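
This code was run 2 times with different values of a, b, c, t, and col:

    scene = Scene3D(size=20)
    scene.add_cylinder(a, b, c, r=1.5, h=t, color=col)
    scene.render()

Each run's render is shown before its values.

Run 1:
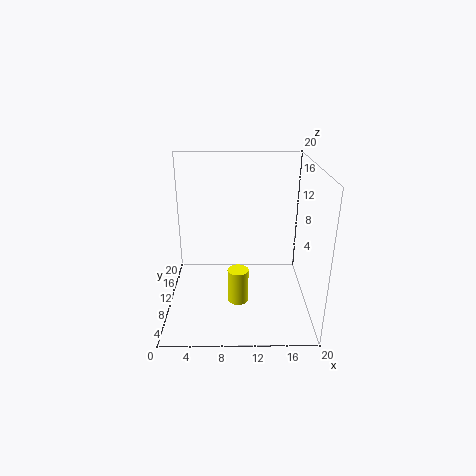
a = 10
b = 9
c = 0.5
t = 5
col = 'yellow'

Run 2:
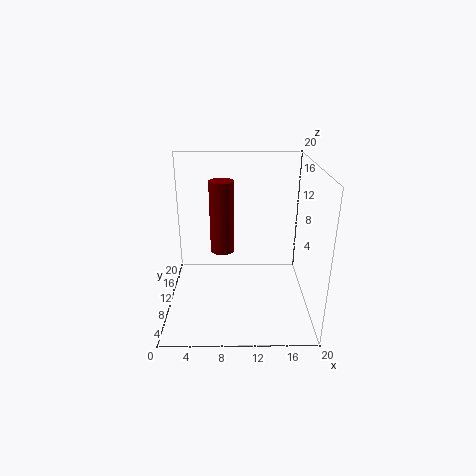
a = 8
b = 6.5
c = 10
t = 9
col = 'maroon'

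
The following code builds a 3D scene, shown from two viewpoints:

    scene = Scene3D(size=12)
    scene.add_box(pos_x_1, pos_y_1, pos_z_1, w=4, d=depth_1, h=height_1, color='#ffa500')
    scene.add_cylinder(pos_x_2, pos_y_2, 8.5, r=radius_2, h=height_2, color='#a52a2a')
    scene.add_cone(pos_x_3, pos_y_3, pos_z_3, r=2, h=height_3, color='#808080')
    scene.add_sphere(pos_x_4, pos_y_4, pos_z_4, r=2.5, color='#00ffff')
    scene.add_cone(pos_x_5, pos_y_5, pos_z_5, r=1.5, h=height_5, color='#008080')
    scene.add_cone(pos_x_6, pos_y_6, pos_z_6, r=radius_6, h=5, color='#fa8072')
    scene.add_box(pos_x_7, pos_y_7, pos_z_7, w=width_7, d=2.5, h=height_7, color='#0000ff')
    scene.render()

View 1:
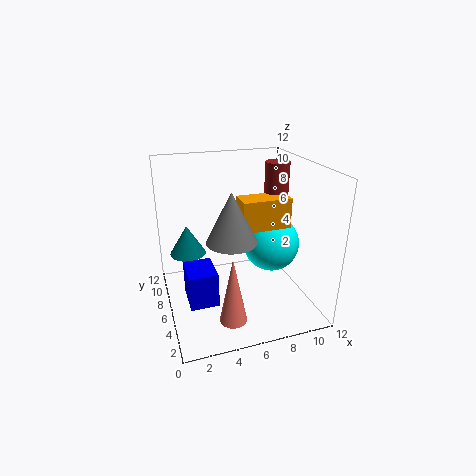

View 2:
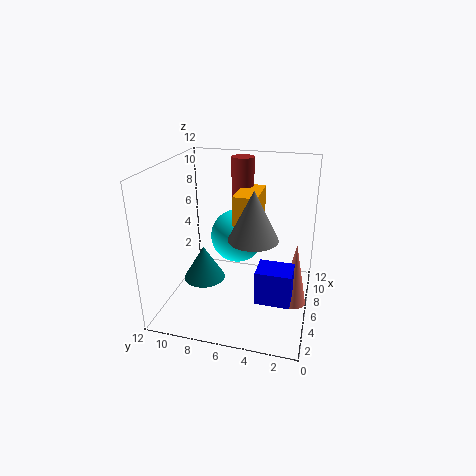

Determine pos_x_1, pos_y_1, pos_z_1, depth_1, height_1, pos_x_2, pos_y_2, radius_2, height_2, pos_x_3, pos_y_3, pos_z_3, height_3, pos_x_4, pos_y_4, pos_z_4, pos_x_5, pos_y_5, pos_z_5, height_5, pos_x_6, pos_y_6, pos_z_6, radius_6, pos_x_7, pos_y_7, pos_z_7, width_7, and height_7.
pos_x_1 = 6
pos_y_1 = 4.5
pos_z_1 = 7
depth_1 = 2
height_1 = 2.5
pos_x_2 = 9.5
pos_y_2 = 6.5
radius_2 = 1
height_2 = 3.5
pos_x_3 = 5
pos_y_3 = 4.5
pos_z_3 = 6.5
height_3 = 4
pos_x_4 = 9.5
pos_y_4 = 7
pos_z_4 = 4.5
pos_x_5 = 2
pos_y_5 = 7.5
pos_z_5 = 4.5
height_5 = 2.5
pos_x_6 = 4
pos_y_6 = 1
pos_z_6 = 2
radius_6 = 1
pos_x_7 = 1
pos_y_7 = 1
pos_z_7 = 3.5
width_7 = 2
height_7 = 2.5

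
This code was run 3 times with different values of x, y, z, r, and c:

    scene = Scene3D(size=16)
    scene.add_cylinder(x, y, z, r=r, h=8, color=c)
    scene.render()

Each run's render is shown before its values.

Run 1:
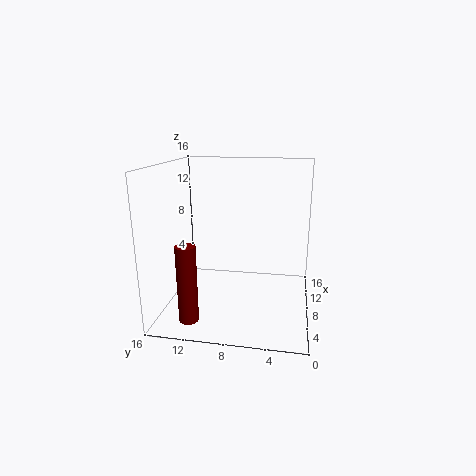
x = 2
y = 12
z = 1
r = 1
c = 'maroon'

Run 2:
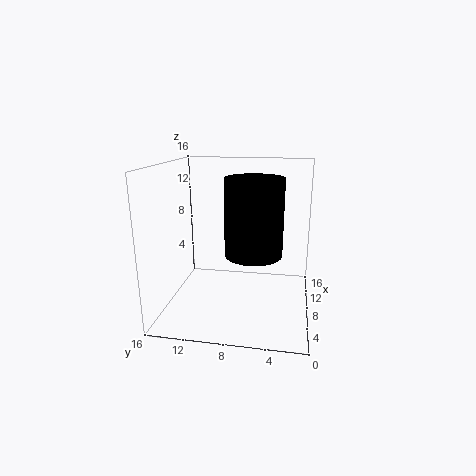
x = 6
y = 6
z = 7
r = 3
c = 'black'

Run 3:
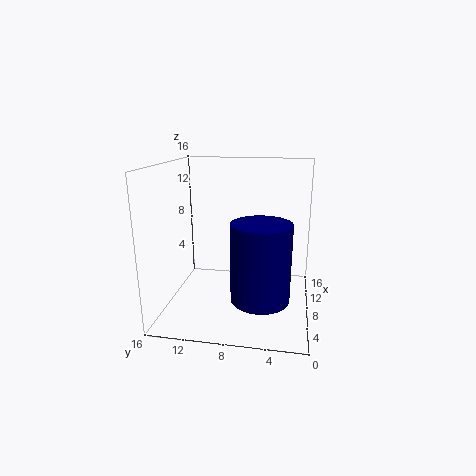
x = 4
y = 5
z = 3
r = 3
c = 'navy'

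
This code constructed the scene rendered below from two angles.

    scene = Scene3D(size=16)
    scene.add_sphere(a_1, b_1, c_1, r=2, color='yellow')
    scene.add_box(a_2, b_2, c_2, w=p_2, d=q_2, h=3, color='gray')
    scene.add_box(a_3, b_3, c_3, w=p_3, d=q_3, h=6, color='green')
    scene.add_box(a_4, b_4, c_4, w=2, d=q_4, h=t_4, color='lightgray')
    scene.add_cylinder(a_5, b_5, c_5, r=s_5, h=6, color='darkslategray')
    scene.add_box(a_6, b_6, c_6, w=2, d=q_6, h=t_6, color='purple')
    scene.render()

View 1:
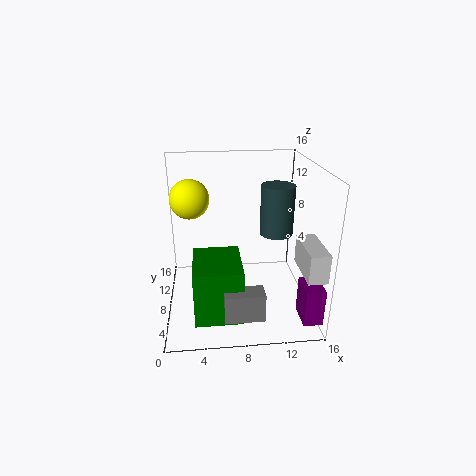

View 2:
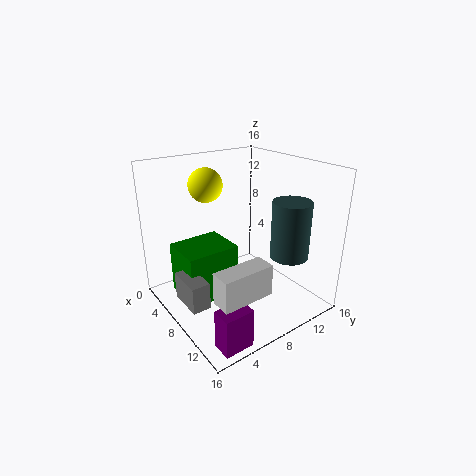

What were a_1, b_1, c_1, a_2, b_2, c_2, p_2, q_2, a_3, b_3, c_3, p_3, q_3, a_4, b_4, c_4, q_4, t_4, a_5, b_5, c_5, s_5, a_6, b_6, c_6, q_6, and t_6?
a_1 = 3, b_1 = 7, c_1 = 13, a_2 = 6, b_2 = 1, c_2 = 2, p_2 = 4, q_2 = 2, a_3 = 3, b_3 = 2, c_3 = 1, p_3 = 5, q_3 = 6, a_4 = 14, b_4 = 1, c_4 = 6, q_4 = 5, t_4 = 3, a_5 = 13, b_5 = 11, c_5 = 7, s_5 = 2, a_6 = 14, b_6 = 1, c_6 = 1, q_6 = 3, t_6 = 4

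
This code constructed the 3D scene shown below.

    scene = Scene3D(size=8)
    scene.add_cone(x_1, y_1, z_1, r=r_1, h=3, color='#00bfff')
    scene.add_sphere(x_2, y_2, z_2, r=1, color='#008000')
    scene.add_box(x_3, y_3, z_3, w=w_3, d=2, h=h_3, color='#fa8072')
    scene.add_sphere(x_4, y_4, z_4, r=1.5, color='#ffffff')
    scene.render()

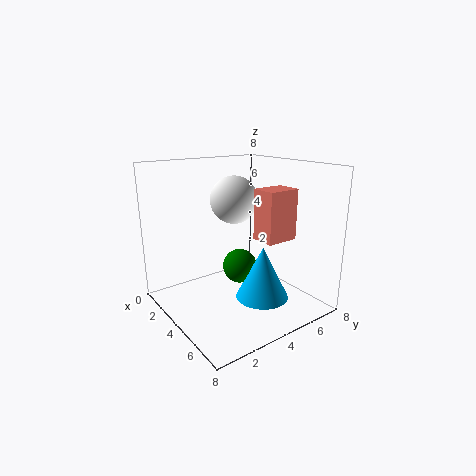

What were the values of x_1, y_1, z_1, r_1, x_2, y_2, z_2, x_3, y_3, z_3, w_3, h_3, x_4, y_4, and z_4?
x_1 = 5
y_1 = 5
z_1 = 0.5
r_1 = 1.5
x_2 = 3.5
y_2 = 4.5
z_2 = 2
x_3 = 3.5
y_3 = 5.5
z_3 = 3.5
w_3 = 1.5
h_3 = 3
x_4 = 1.5
y_4 = 5.5
z_4 = 5.5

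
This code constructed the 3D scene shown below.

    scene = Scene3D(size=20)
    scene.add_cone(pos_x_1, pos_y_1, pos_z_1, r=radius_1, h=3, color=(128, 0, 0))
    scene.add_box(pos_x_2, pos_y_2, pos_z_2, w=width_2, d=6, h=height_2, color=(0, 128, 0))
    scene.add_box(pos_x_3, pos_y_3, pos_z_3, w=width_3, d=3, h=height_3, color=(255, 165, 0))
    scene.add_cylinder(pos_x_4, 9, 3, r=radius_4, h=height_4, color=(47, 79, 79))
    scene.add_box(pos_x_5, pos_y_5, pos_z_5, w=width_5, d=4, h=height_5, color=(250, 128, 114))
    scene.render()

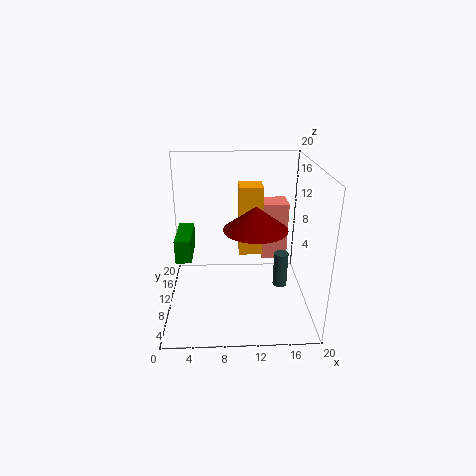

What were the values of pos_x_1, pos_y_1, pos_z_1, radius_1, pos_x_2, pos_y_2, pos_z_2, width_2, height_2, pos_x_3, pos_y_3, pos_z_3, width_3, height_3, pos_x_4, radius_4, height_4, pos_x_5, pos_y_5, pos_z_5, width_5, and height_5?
pos_x_1 = 12
pos_y_1 = 6
pos_z_1 = 13
radius_1 = 4
pos_x_2 = 2
pos_y_2 = 5
pos_z_2 = 9
width_2 = 2
height_2 = 3
pos_x_3 = 10
pos_y_3 = 7
pos_z_3 = 9
width_3 = 3
height_3 = 9
pos_x_4 = 16
radius_4 = 1
height_4 = 5
pos_x_5 = 14
pos_y_5 = 15
pos_z_5 = 4
width_5 = 4
height_5 = 9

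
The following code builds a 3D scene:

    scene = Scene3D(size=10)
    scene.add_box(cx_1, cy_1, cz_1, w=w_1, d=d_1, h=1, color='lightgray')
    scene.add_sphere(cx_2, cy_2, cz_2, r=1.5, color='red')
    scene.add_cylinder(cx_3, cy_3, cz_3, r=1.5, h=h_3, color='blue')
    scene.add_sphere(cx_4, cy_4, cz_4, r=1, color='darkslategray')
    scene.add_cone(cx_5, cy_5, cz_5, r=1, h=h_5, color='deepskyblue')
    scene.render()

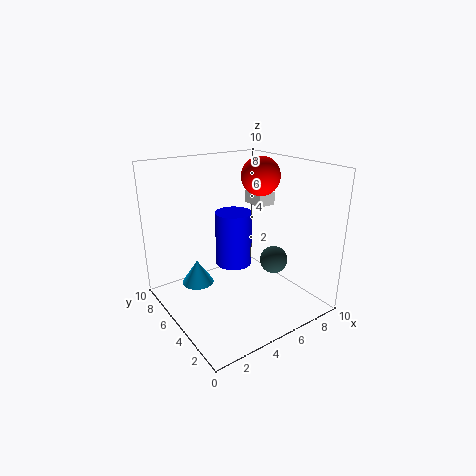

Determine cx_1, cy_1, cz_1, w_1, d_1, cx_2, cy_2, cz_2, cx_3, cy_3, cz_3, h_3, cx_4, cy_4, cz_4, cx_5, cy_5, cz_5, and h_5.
cx_1 = 8.5
cy_1 = 7
cz_1 = 6
w_1 = 1.5
d_1 = 2
cx_2 = 8.5
cy_2 = 7
cz_2 = 8.5
cx_3 = 7
cy_3 = 8.5
cz_3 = 1
h_3 = 4.5
cx_4 = 7.5
cy_4 = 4
cz_4 = 3
cx_5 = 1.5
cy_5 = 4.5
cz_5 = 3
h_5 = 1.5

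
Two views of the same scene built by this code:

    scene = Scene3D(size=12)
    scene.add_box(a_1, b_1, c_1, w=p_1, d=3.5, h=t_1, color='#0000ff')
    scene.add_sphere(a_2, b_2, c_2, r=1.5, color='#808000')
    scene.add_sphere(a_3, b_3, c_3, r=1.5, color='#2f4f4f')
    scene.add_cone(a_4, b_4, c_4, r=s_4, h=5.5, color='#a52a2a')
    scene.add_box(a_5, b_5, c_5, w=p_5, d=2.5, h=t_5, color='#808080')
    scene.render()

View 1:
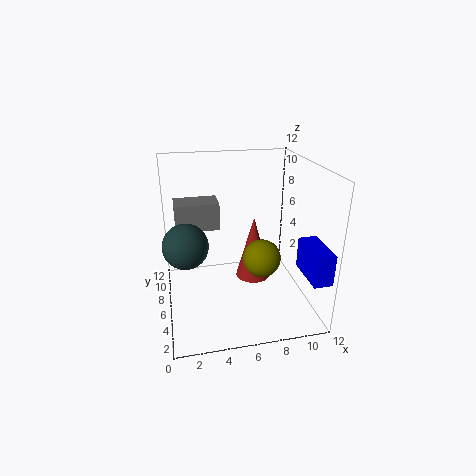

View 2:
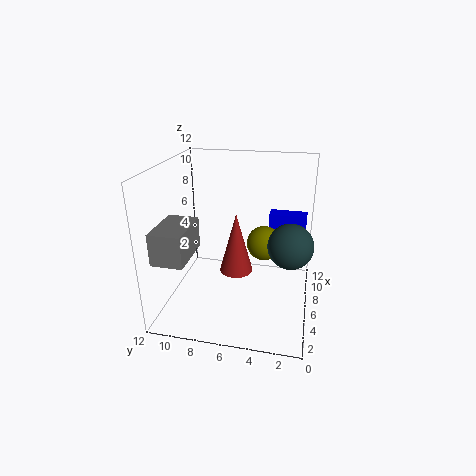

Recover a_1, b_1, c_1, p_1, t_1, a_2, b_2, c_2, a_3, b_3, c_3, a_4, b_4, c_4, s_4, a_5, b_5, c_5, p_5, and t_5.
a_1 = 10.5, b_1 = 0.5, c_1 = 4, p_1 = 1.5, t_1 = 2.5, a_2 = 7.5, b_2 = 4, c_2 = 5, a_3 = 1.5, b_3 = 1.5, c_3 = 8, a_4 = 7.5, b_4 = 6.5, c_4 = 2, s_4 = 1.5, a_5 = 1, b_5 = 9, c_5 = 5.5, p_5 = 4, t_5 = 2.5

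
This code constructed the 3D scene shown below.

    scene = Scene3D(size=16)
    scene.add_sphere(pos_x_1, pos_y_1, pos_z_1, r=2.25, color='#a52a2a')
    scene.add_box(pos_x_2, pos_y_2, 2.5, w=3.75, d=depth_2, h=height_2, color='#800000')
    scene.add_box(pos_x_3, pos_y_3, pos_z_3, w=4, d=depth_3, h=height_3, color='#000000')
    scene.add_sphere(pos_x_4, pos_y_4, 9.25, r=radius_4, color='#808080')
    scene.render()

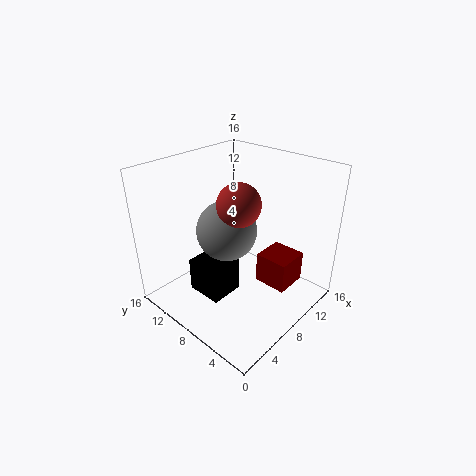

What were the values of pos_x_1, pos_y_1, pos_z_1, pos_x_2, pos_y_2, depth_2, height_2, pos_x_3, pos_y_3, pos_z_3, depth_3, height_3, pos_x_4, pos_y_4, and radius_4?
pos_x_1 = 6.75
pos_y_1 = 6.75
pos_z_1 = 12.75
pos_x_2 = 9.25
pos_y_2 = 2.5
depth_2 = 3.75
height_2 = 3.5
pos_x_3 = 4.25
pos_y_3 = 8
pos_z_3 = 1
depth_3 = 4.25
height_3 = 4
pos_x_4 = 6.75
pos_y_4 = 8.5
radius_4 = 3.25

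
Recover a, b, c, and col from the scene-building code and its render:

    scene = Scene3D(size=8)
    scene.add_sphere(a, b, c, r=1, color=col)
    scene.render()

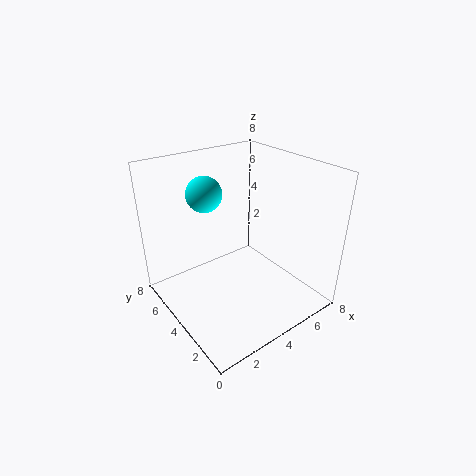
a = 3, b = 5.75, c = 6.25, col = 'cyan'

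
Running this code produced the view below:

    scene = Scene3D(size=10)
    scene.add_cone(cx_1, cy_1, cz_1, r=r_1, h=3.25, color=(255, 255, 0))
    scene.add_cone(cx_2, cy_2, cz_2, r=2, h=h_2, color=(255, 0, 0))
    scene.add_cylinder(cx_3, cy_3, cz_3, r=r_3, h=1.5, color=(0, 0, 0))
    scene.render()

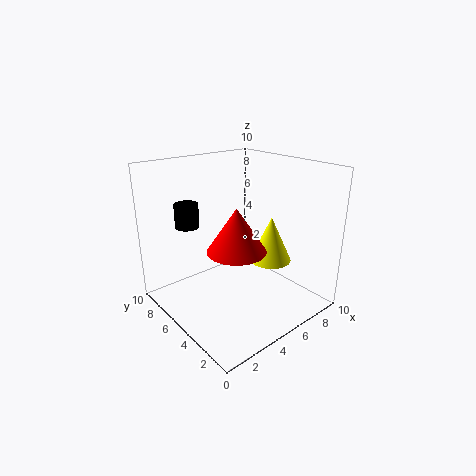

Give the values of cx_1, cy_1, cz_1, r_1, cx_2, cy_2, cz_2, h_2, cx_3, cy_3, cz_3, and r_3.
cx_1 = 7.25; cy_1 = 4; cz_1 = 3; r_1 = 1.5; cx_2 = 4.25; cy_2 = 4.25; cz_2 = 4.5; h_2 = 3; cx_3 = 1.5; cy_3 = 5.75; cz_3 = 6.5; r_3 = 0.75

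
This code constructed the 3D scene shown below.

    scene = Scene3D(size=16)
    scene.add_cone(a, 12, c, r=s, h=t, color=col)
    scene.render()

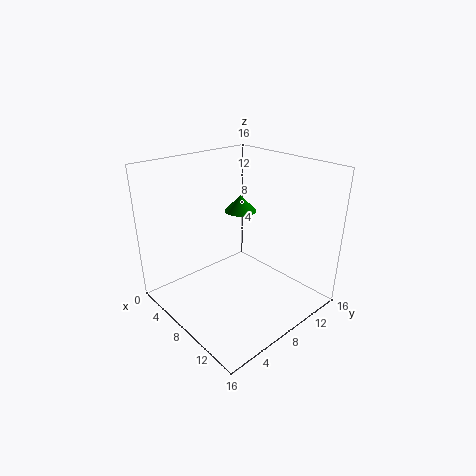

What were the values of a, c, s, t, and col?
a = 4, c = 9, s = 2, t = 2, col = 'green'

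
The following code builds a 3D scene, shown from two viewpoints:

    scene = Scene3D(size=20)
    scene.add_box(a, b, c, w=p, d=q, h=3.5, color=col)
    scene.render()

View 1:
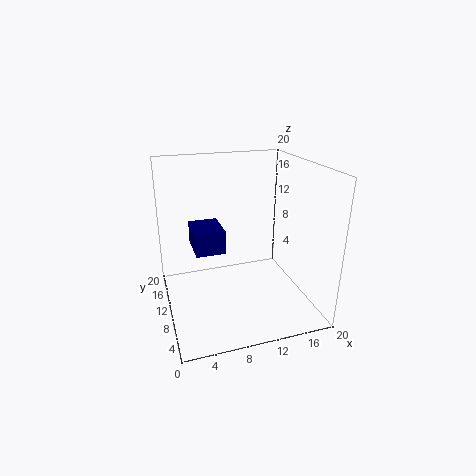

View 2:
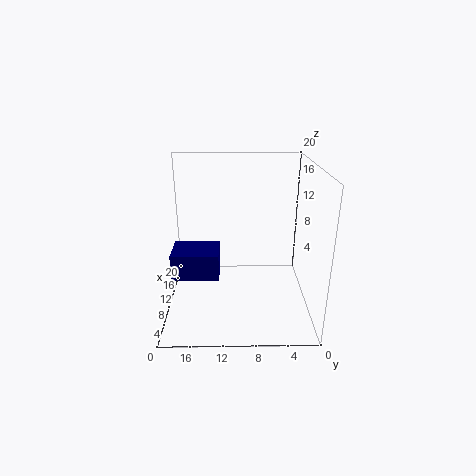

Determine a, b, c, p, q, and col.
a = 4.5, b = 12.5, c = 6.5, p = 4.5, q = 6, col = 'navy'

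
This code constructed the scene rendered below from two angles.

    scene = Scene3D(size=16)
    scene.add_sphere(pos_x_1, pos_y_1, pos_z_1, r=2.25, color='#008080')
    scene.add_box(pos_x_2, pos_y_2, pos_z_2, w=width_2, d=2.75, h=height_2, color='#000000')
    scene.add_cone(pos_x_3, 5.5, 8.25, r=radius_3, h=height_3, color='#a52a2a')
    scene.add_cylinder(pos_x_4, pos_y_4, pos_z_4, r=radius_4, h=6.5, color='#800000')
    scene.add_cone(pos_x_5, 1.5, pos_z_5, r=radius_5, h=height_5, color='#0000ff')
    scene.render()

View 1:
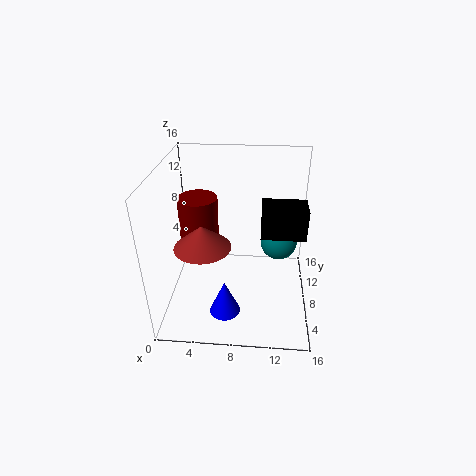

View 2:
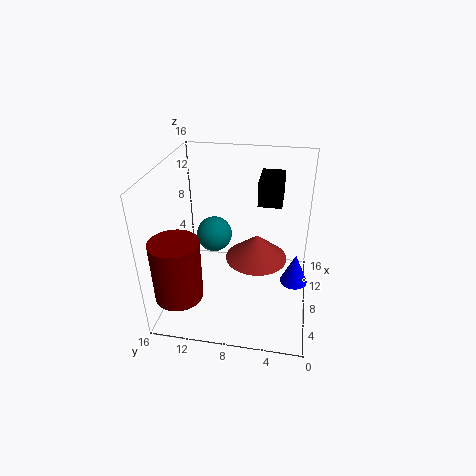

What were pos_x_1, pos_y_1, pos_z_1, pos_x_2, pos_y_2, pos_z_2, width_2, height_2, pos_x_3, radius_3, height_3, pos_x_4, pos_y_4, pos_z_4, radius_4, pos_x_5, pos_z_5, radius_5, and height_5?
pos_x_1 = 12.75, pos_y_1 = 12, pos_z_1 = 5.25, pos_x_2 = 10.5, pos_y_2 = 3.5, pos_z_2 = 10.75, width_2 = 4.25, height_2 = 3, pos_x_3 = 4.5, radius_3 = 3, height_3 = 2.5, pos_x_4 = 2.5, pos_y_4 = 13.25, pos_z_4 = 3.75, radius_4 = 2.5, pos_x_5 = 7.25, pos_z_5 = 3.5, radius_5 = 1.5, height_5 = 3.5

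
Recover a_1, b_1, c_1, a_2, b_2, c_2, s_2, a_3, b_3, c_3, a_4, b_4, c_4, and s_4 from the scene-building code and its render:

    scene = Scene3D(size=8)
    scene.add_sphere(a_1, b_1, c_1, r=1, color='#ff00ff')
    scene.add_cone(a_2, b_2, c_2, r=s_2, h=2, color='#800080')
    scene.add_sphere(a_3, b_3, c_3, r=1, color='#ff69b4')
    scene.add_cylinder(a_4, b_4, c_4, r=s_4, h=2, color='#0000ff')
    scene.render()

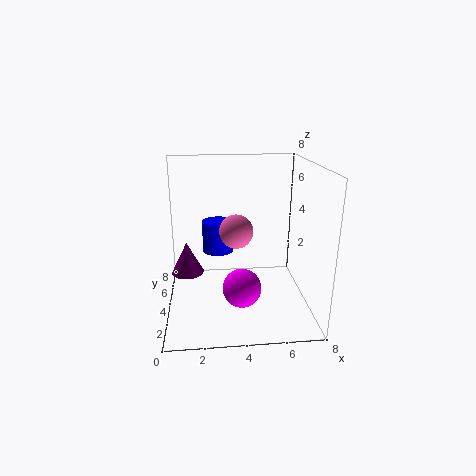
a_1 = 4; b_1 = 2; c_1 = 2; a_2 = 1; b_2 = 6; c_2 = 1; s_2 = 1; a_3 = 4; b_3 = 5; c_3 = 4; a_4 = 3; b_4 = 7; c_4 = 2; s_4 = 1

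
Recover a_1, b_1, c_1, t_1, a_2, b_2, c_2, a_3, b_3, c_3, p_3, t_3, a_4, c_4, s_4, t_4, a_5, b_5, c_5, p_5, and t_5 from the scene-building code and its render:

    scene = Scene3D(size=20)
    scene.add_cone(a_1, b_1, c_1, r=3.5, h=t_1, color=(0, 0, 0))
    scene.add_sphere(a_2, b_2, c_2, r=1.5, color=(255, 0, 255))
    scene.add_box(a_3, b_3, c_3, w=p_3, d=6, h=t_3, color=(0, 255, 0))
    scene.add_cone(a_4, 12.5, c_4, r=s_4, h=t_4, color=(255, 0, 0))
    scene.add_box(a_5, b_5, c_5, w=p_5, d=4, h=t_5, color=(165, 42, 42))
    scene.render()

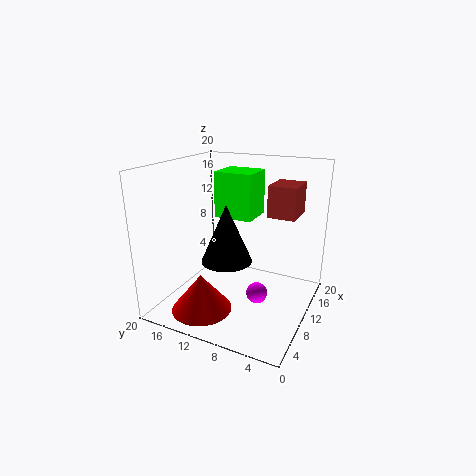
a_1 = 8.5; b_1 = 11; c_1 = 7; t_1 = 8; a_2 = 10; b_2 = 7; c_2 = 2; a_3 = 14; b_3 = 10; c_3 = 11; p_3 = 5.5; t_3 = 7; a_4 = 4; c_4 = 1.5; s_4 = 4; t_4 = 5; a_5 = 13; b_5 = 3; c_5 = 12.5; p_5 = 5; t_5 = 4.5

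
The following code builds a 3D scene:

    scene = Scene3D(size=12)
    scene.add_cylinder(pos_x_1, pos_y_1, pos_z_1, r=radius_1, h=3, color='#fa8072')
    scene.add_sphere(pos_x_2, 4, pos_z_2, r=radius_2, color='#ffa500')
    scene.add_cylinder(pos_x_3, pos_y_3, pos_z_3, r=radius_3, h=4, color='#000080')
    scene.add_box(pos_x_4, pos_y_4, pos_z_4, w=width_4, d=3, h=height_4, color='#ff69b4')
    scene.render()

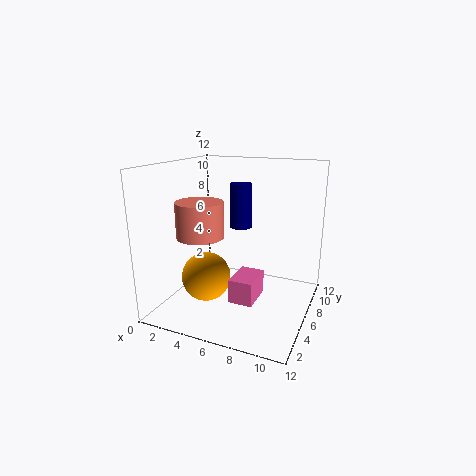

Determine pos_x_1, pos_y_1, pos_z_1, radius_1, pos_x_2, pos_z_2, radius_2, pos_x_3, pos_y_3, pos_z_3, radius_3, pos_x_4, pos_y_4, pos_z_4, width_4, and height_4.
pos_x_1 = 3
pos_y_1 = 5
pos_z_1 = 6
radius_1 = 2
pos_x_2 = 4
pos_z_2 = 3
radius_2 = 2
pos_x_3 = 5
pos_y_3 = 9
pos_z_3 = 6
radius_3 = 1
pos_x_4 = 6
pos_y_4 = 4
pos_z_4 = 1
width_4 = 2
height_4 = 2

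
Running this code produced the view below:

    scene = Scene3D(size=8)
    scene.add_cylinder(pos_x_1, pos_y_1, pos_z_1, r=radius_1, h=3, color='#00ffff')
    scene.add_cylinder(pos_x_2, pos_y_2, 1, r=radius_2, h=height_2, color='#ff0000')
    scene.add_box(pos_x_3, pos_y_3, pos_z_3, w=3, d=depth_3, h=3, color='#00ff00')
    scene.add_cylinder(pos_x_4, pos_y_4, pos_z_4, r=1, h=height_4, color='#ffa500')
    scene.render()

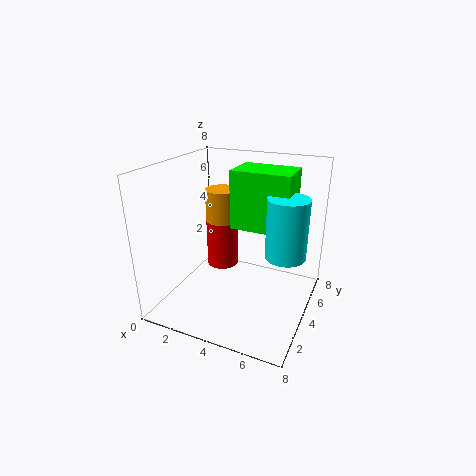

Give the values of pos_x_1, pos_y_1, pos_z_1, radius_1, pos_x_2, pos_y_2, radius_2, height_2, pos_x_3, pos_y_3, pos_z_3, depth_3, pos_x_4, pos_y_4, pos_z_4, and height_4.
pos_x_1 = 7
pos_y_1 = 3
pos_z_1 = 4
radius_1 = 1
pos_x_2 = 2
pos_y_2 = 6
radius_2 = 1
height_2 = 3
pos_x_3 = 4
pos_y_3 = 3
pos_z_3 = 5
depth_3 = 2
pos_x_4 = 2
pos_y_4 = 6
pos_z_4 = 3
height_4 = 3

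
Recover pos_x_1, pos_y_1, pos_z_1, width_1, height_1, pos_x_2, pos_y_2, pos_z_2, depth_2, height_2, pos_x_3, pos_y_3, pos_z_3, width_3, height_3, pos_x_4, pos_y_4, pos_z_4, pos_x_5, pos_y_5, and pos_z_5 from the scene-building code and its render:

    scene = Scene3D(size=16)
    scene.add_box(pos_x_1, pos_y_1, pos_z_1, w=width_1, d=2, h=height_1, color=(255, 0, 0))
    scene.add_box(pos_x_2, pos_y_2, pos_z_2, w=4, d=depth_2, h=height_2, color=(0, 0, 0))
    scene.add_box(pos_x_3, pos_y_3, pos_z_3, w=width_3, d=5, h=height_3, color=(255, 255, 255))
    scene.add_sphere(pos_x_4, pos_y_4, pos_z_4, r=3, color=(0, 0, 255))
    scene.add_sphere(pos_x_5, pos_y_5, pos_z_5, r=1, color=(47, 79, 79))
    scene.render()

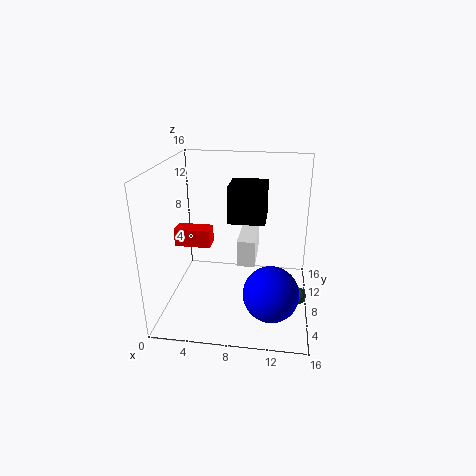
pos_x_1 = 1
pos_y_1 = 7
pos_z_1 = 7
width_1 = 4
height_1 = 2
pos_x_2 = 7
pos_y_2 = 7
pos_z_2 = 10
depth_2 = 4
height_2 = 4
pos_x_3 = 8
pos_y_3 = 7
pos_z_3 = 5
width_3 = 2
height_3 = 3
pos_x_4 = 12
pos_y_4 = 5
pos_z_4 = 3
pos_x_5 = 15
pos_y_5 = 8
pos_z_5 = 1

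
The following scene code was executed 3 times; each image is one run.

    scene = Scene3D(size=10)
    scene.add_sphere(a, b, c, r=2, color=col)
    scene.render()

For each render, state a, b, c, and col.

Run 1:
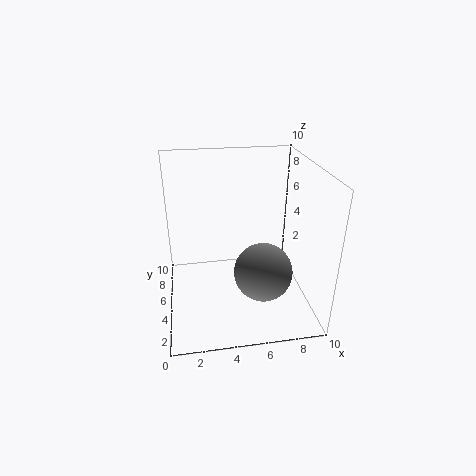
a = 6.5, b = 3.5, c = 3, col = 'gray'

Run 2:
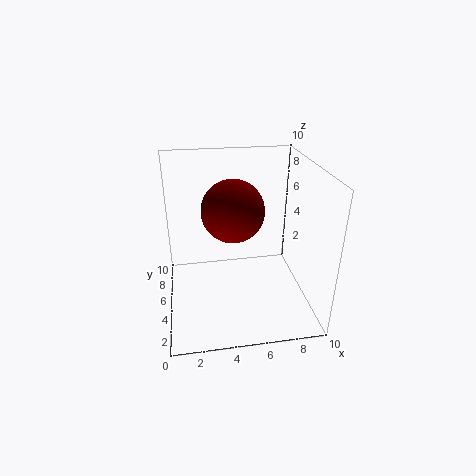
a = 4.5, b = 4, c = 7.5, col = 'maroon'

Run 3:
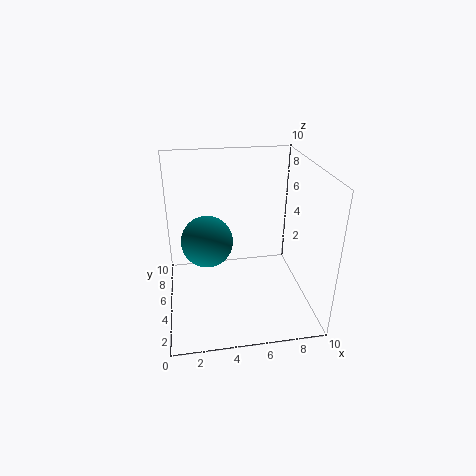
a = 3, b = 7.5, c = 3.5, col = 'teal'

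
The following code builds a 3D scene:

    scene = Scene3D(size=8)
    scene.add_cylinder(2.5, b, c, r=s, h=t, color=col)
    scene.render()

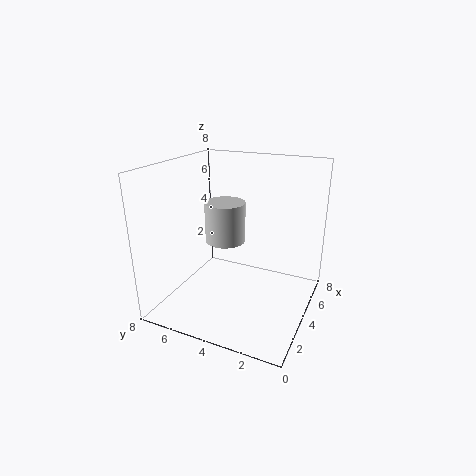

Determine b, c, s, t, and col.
b = 4; c = 4.5; s = 1; t = 2; col = 'lightgray'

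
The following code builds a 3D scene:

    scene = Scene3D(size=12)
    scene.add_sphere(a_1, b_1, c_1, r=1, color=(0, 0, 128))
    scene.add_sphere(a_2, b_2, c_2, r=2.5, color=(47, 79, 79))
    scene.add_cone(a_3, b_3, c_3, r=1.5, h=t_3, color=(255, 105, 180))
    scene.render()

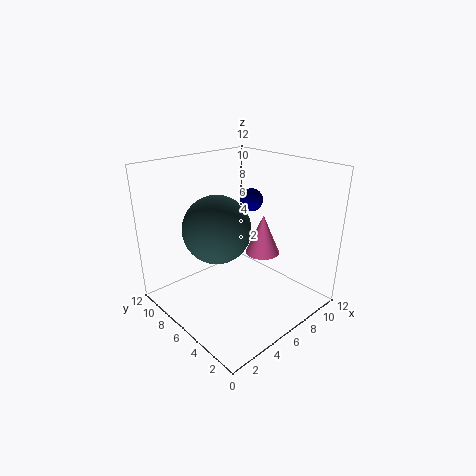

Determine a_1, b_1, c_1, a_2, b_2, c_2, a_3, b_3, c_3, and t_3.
a_1 = 8.5; b_1 = 7; c_1 = 8.5; a_2 = 3; b_2 = 5; c_2 = 8; a_3 = 8.5; b_3 = 5.5; c_3 = 4; t_3 = 3.5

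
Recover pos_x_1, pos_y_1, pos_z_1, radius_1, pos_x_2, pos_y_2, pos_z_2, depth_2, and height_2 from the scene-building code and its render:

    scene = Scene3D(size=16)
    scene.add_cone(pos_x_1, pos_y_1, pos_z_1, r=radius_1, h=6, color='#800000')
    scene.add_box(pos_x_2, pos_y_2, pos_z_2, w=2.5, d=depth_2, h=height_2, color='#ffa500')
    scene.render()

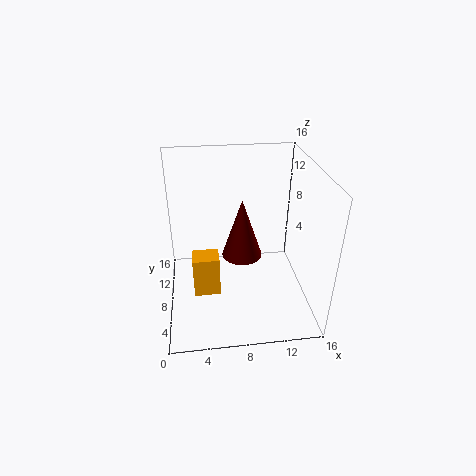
pos_x_1 = 8, pos_y_1 = 5, pos_z_1 = 8, radius_1 = 2, pos_x_2 = 3, pos_y_2 = 2, pos_z_2 = 5.5, depth_2 = 2, height_2 = 4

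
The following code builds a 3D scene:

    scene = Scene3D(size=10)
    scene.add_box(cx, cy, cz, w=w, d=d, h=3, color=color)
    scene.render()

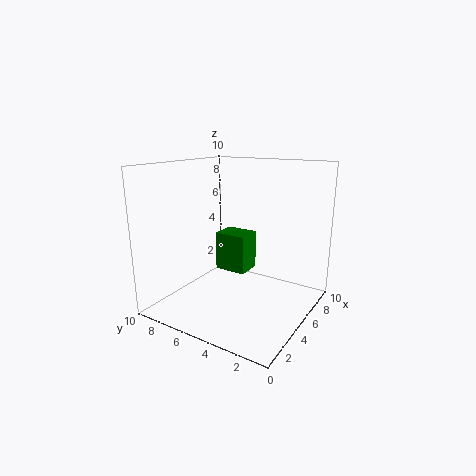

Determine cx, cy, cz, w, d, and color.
cx = 6.5, cy = 5.5, cz = 1.5, w = 2, d = 2.5, color = 'green'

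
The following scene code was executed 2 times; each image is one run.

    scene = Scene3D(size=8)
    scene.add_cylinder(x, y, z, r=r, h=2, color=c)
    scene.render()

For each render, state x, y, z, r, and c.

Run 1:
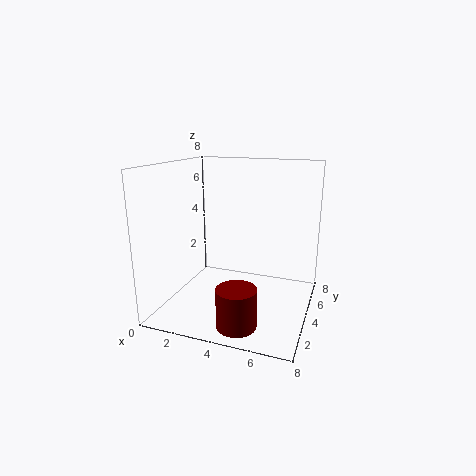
x = 5, y = 1, z = 0.5, r = 1, c = 'maroon'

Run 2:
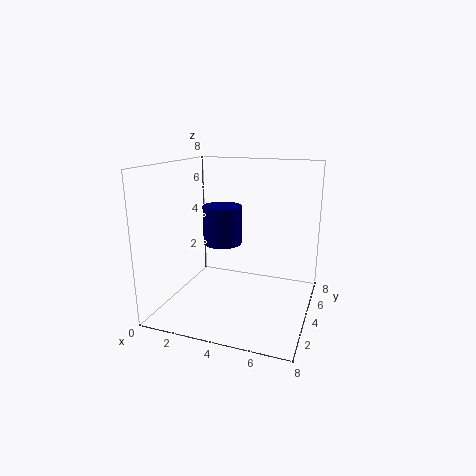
x = 3.5, y = 3, z = 4, r = 1, c = 'navy'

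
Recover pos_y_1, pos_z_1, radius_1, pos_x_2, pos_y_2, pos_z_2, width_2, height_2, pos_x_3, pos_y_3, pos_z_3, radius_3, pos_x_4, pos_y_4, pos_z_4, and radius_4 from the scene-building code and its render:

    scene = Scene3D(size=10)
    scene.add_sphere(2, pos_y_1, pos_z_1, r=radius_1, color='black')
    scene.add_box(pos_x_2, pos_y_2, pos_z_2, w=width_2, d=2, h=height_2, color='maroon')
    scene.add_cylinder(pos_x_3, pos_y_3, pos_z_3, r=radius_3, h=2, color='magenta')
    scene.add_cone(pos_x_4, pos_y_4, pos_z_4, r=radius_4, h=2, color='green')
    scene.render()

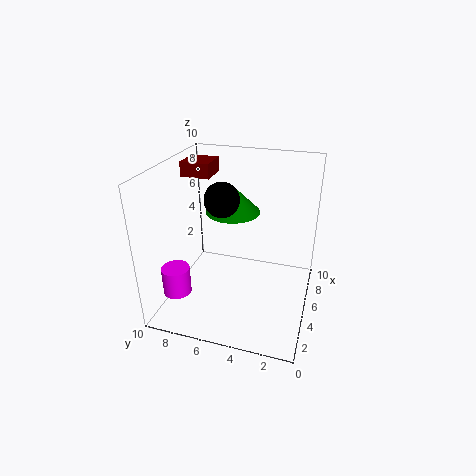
pos_y_1 = 5
pos_z_1 = 9
radius_1 = 1
pos_x_2 = 5
pos_y_2 = 7
pos_z_2 = 9
width_2 = 2
height_2 = 1
pos_x_3 = 3
pos_y_3 = 9
pos_z_3 = 1
radius_3 = 1
pos_x_4 = 7
pos_y_4 = 6
pos_z_4 = 6
radius_4 = 2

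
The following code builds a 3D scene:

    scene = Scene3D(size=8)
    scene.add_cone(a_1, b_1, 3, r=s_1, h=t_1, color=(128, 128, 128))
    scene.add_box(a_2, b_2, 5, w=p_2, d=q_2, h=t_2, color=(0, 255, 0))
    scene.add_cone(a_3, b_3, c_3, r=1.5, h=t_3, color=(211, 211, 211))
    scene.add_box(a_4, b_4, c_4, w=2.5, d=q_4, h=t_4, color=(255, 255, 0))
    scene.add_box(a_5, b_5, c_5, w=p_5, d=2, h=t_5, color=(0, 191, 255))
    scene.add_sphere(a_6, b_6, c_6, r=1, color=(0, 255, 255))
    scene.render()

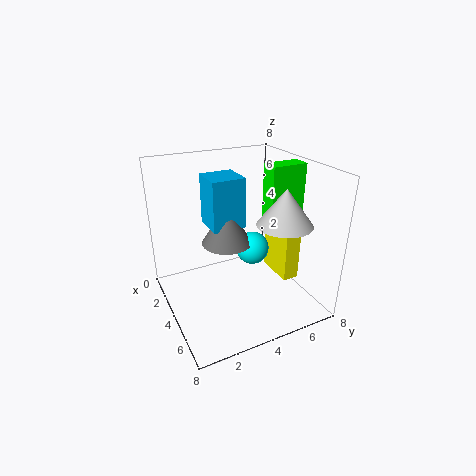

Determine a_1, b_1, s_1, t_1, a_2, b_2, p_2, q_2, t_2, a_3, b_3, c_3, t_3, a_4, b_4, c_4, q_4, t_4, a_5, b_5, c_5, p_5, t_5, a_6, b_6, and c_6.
a_1 = 2.5
b_1 = 4
s_1 = 1.5
t_1 = 2.5
a_2 = 4
b_2 = 5.5
p_2 = 1
q_2 = 2
t_2 = 3
a_3 = 5.5
b_3 = 6
c_3 = 5
t_3 = 2
a_4 = 2
b_4 = 7
c_4 = 0.5
q_4 = 1
t_4 = 3.5
a_5 = 1
b_5 = 3
c_5 = 4
p_5 = 2
t_5 = 3
a_6 = 3
b_6 = 5.5
c_6 = 2.5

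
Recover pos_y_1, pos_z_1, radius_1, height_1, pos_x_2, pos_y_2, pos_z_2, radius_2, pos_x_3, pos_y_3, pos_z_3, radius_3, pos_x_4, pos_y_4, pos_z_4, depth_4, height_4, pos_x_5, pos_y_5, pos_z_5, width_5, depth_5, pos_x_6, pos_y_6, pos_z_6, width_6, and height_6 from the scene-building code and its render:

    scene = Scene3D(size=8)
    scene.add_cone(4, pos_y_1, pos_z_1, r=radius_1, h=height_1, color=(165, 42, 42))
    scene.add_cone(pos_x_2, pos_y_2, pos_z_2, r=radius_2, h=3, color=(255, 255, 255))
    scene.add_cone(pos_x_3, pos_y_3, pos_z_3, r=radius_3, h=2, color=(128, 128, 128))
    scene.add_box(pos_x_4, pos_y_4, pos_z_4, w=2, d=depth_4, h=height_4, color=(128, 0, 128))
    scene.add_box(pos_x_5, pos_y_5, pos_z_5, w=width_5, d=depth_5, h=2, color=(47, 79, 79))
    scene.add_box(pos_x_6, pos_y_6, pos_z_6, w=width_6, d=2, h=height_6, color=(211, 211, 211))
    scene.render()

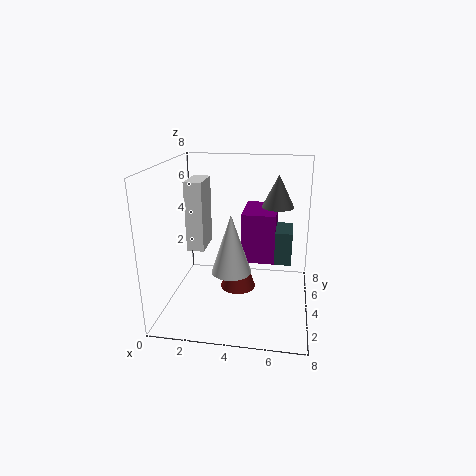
pos_y_1 = 4; pos_z_1 = 1; radius_1 = 1; height_1 = 3; pos_x_2 = 4; pos_y_2 = 2; pos_z_2 = 3; radius_2 = 1; pos_x_3 = 6; pos_y_3 = 7; pos_z_3 = 5; radius_3 = 1; pos_x_4 = 4; pos_y_4 = 5; pos_z_4 = 2; depth_4 = 3; height_4 = 3; pos_x_5 = 5; pos_y_5 = 5; pos_z_5 = 2; width_5 = 2; depth_5 = 2; pos_x_6 = 1; pos_y_6 = 4; pos_z_6 = 3; width_6 = 1; height_6 = 4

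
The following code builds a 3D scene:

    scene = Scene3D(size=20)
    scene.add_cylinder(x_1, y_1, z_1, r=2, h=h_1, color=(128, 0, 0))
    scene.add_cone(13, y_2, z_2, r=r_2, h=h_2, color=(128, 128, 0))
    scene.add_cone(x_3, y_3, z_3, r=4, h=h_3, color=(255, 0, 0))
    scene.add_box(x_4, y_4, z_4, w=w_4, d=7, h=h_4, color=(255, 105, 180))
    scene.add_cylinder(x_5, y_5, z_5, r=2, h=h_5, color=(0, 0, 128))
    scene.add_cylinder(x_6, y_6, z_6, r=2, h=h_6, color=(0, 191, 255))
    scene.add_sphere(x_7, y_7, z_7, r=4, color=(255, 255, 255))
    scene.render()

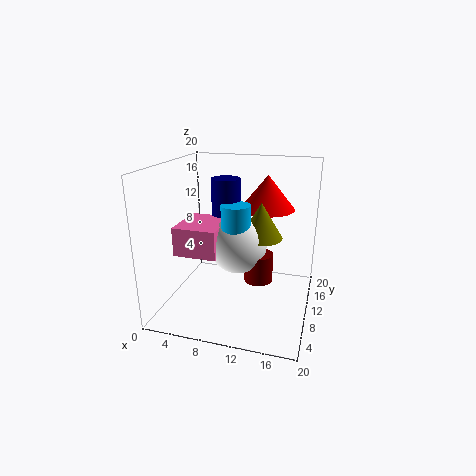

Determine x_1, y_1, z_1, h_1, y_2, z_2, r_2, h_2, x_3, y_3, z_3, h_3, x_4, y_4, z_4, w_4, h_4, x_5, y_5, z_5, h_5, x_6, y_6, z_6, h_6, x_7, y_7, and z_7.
x_1 = 13
y_1 = 10
z_1 = 4
h_1 = 4
y_2 = 11
z_2 = 10
r_2 = 3
h_2 = 5
x_3 = 13
y_3 = 15
z_3 = 13
h_3 = 5
x_4 = 2
y_4 = 6
z_4 = 8
w_4 = 6
h_4 = 4
x_5 = 8
y_5 = 11
z_5 = 13
h_5 = 5
x_6 = 10
y_6 = 9
z_6 = 10
h_6 = 5
x_7 = 10
y_7 = 10
z_7 = 9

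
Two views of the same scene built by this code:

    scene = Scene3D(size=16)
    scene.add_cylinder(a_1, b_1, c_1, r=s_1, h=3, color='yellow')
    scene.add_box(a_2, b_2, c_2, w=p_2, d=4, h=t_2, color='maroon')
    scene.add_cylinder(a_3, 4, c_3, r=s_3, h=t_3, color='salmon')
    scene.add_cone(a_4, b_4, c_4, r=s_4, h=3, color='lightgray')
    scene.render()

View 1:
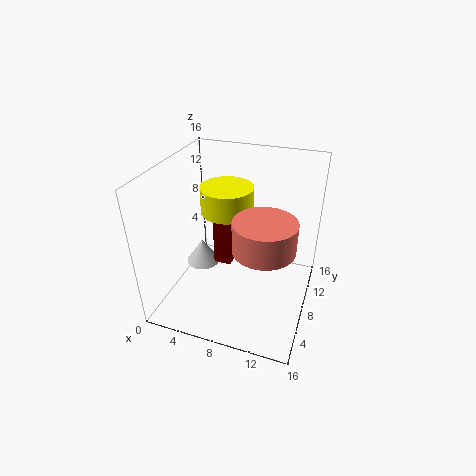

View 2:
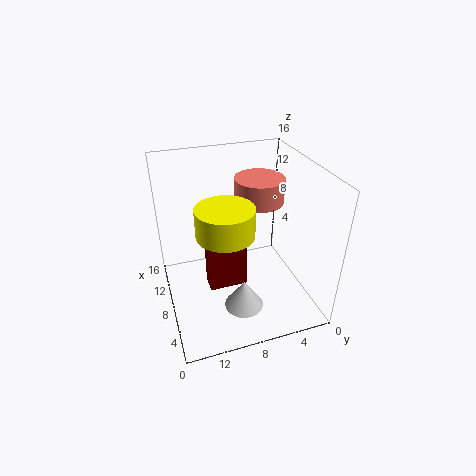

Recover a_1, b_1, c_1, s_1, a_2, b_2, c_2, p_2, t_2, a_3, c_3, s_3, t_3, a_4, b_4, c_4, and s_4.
a_1 = 6; b_1 = 10; c_1 = 10; s_1 = 3; a_2 = 5; b_2 = 8; c_2 = 4; p_2 = 2; t_2 = 6; a_3 = 12; c_3 = 10; s_3 = 3; t_3 = 3; a_4 = 3; b_4 = 9; c_4 = 3; s_4 = 2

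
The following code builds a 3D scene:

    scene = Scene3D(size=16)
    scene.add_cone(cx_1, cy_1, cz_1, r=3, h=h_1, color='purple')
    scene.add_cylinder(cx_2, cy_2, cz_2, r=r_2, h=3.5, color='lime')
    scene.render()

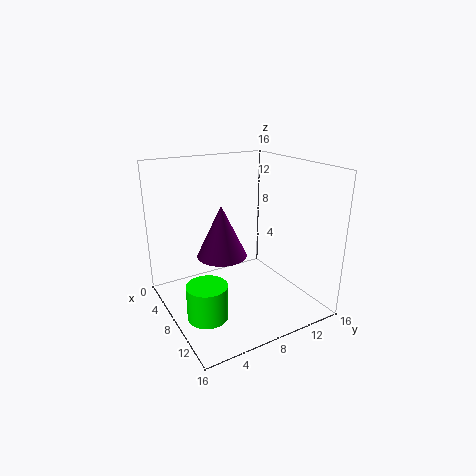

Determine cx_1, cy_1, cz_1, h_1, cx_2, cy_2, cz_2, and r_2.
cx_1 = 5; cy_1 = 7.5; cz_1 = 4.75; h_1 = 6.25; cx_2 = 12; cy_2 = 2.25; cz_2 = 2.25; r_2 = 2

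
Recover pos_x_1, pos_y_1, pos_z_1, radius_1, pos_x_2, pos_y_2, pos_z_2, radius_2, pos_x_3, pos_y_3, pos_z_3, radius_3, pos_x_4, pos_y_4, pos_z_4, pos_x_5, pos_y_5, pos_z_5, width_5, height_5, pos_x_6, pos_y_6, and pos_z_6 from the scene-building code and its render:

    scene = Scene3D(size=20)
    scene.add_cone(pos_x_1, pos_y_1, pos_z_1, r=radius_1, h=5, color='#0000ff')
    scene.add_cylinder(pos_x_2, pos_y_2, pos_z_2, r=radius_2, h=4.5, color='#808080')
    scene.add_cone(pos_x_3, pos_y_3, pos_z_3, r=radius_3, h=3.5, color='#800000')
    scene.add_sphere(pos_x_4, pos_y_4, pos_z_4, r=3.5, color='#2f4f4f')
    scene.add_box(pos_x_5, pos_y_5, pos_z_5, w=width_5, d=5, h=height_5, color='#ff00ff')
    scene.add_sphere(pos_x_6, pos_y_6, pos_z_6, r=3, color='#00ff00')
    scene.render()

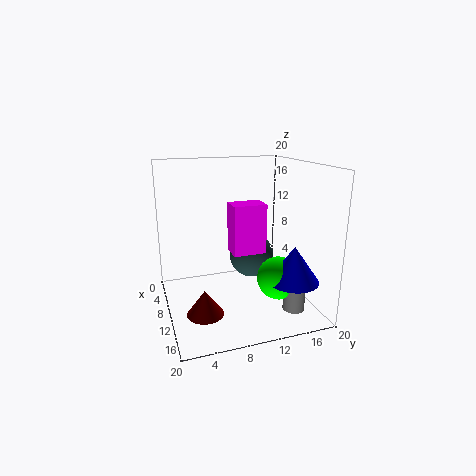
pos_x_1 = 14.5
pos_y_1 = 16.5
pos_z_1 = 4.5
radius_1 = 3.5
pos_x_2 = 15
pos_y_2 = 16.5
pos_z_2 = 0.5
radius_2 = 1.5
pos_x_3 = 12.5
pos_y_3 = 4.5
pos_z_3 = 0.5
radius_3 = 2.5
pos_x_4 = 5
pos_y_4 = 14
pos_z_4 = 5
pos_x_5 = 5
pos_y_5 = 10
pos_z_5 = 6.5
width_5 = 3.5
height_5 = 7.5
pos_x_6 = 13
pos_y_6 = 15
pos_z_6 = 4.5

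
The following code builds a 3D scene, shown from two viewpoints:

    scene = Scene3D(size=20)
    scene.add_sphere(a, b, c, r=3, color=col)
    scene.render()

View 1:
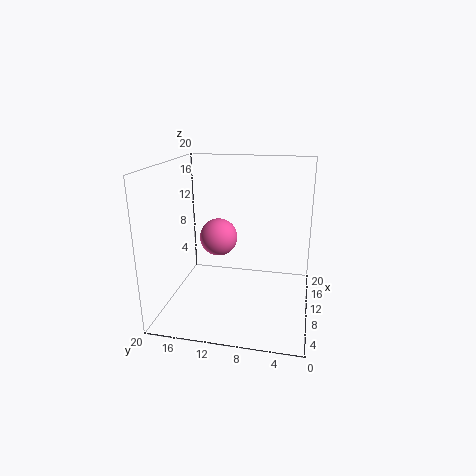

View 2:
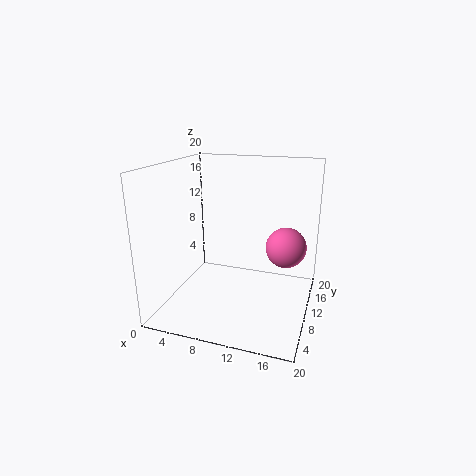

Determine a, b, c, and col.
a = 16
b = 14.5
c = 7.5
col = 'hotpink'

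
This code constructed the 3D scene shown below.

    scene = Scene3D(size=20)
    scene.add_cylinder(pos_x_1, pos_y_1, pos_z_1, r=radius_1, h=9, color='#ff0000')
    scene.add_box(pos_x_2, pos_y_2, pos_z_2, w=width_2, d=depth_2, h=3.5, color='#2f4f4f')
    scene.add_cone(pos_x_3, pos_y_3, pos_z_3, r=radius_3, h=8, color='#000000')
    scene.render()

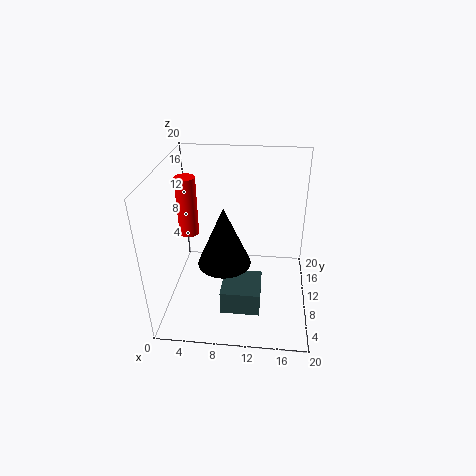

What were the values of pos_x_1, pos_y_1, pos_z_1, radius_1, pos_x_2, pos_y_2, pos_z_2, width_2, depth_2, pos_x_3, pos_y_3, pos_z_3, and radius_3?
pos_x_1 = 2, pos_y_1 = 14, pos_z_1 = 8, radius_1 = 1.5, pos_x_2 = 8, pos_y_2 = 5, pos_z_2 = 0.5, width_2 = 5.5, depth_2 = 5.5, pos_x_3 = 8.5, pos_y_3 = 7, pos_z_3 = 8, radius_3 = 3.5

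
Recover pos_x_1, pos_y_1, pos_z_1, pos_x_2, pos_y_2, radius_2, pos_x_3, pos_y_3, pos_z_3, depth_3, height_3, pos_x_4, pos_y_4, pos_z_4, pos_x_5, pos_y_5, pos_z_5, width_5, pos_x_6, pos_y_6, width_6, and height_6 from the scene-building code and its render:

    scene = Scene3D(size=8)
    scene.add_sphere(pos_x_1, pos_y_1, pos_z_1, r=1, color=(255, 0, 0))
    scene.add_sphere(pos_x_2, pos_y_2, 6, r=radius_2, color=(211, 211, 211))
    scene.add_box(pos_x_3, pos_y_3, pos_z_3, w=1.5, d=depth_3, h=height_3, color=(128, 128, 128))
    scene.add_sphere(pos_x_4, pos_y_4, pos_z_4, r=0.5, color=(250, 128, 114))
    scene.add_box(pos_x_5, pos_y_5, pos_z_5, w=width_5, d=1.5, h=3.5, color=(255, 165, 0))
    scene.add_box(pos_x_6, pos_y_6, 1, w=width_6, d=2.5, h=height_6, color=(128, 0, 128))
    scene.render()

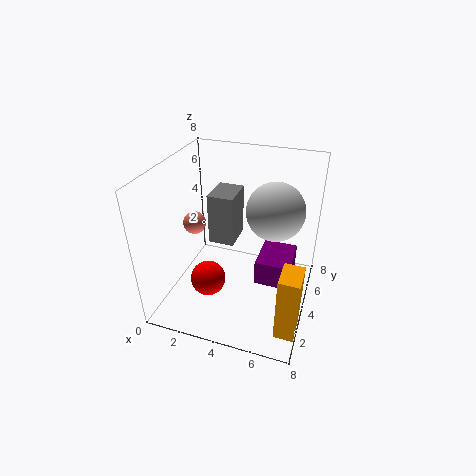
pos_x_1 = 2.5, pos_y_1 = 3, pos_z_1 = 1.5, pos_x_2 = 6, pos_y_2 = 4, radius_2 = 1.5, pos_x_3 = 2, pos_y_3 = 4.5, pos_z_3 = 3, depth_3 = 2, height_3 = 3, pos_x_4 = 3, pos_y_4 = 1, pos_z_4 = 6.5, pos_x_5 = 7, pos_y_5 = 0.5, pos_z_5 = 1, width_5 = 1, pos_x_6 = 5, pos_y_6 = 4, width_6 = 2, height_6 = 1.5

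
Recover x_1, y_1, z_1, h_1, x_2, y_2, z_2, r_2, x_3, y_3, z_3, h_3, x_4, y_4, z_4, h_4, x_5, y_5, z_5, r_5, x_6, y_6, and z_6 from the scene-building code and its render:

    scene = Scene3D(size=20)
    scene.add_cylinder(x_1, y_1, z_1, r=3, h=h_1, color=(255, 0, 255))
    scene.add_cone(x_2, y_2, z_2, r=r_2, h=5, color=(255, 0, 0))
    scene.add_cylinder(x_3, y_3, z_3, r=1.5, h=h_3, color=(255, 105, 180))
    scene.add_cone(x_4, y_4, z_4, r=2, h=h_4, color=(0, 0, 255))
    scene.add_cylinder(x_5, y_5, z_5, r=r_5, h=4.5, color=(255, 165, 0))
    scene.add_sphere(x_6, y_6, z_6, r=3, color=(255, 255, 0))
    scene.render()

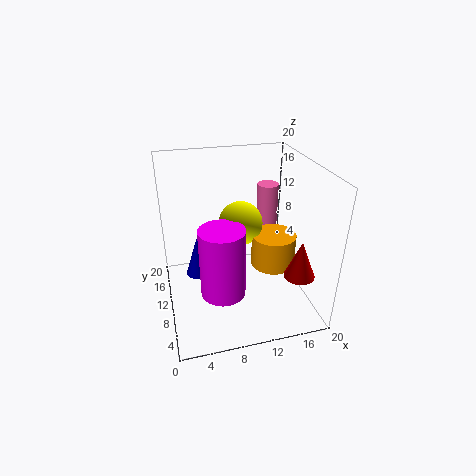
x_1 = 7; y_1 = 6.5; z_1 = 4; h_1 = 9.5; x_2 = 16.5; y_2 = 3.5; z_2 = 7; r_2 = 2; x_3 = 15; y_3 = 12.5; z_3 = 8.5; h_3 = 8; x_4 = 5; y_4 = 16.5; z_4 = 0.5; h_4 = 6.5; x_5 = 14.5; y_5 = 8; z_5 = 6.5; r_5 = 3; x_6 = 10.5; y_6 = 10.5; z_6 = 12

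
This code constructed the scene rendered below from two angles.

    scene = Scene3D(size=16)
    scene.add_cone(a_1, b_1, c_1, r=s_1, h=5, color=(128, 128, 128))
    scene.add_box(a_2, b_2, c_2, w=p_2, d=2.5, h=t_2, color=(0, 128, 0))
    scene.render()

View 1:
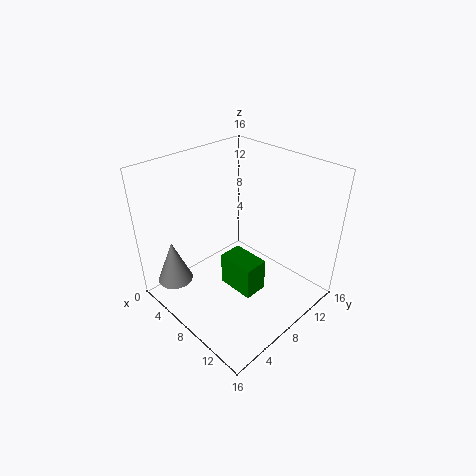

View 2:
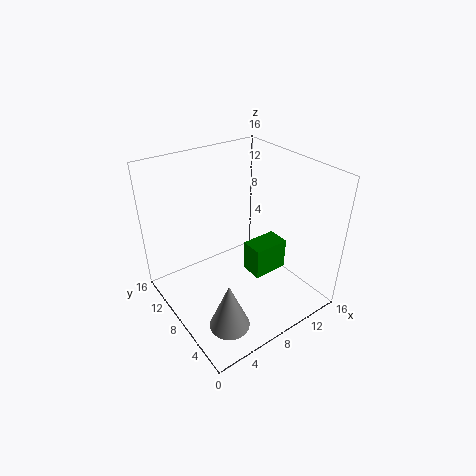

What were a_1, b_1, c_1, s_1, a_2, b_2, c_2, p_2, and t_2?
a_1 = 3
b_1 = 2.5
c_1 = 2.5
s_1 = 2
a_2 = 8.5
b_2 = 5
c_2 = 4
p_2 = 4
t_2 = 3.5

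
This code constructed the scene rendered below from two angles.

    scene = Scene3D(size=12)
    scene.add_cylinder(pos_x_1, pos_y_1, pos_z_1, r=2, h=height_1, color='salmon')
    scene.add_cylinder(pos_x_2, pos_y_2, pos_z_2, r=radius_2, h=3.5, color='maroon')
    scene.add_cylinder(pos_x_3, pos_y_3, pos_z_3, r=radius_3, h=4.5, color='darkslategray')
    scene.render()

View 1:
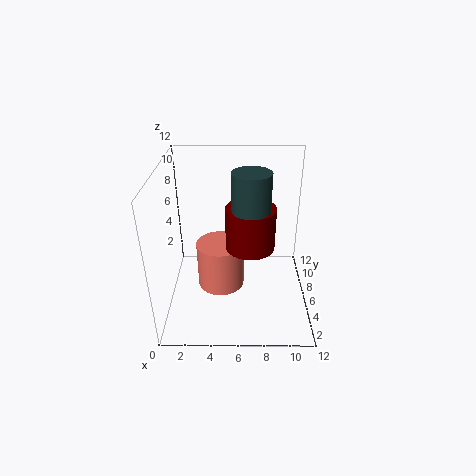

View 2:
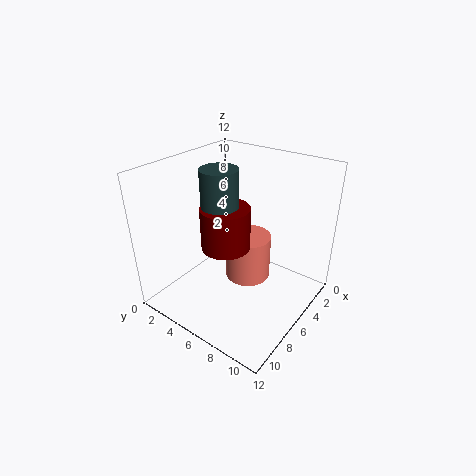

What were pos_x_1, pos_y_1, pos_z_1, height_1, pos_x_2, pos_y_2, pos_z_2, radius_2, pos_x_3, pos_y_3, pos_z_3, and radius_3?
pos_x_1 = 4.5, pos_y_1 = 6, pos_z_1 = 1.5, height_1 = 4, pos_x_2 = 7, pos_y_2 = 5.5, pos_z_2 = 5.5, radius_2 = 2, pos_x_3 = 7, pos_y_3 = 5, pos_z_3 = 7.5, radius_3 = 1.5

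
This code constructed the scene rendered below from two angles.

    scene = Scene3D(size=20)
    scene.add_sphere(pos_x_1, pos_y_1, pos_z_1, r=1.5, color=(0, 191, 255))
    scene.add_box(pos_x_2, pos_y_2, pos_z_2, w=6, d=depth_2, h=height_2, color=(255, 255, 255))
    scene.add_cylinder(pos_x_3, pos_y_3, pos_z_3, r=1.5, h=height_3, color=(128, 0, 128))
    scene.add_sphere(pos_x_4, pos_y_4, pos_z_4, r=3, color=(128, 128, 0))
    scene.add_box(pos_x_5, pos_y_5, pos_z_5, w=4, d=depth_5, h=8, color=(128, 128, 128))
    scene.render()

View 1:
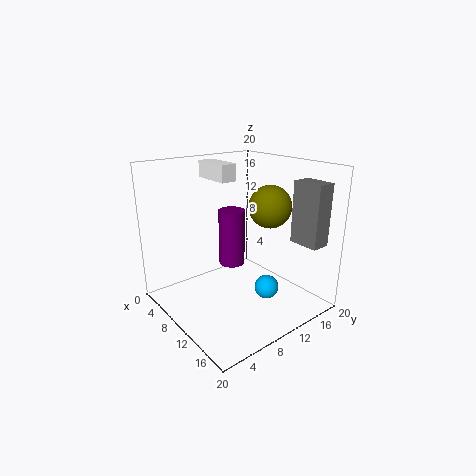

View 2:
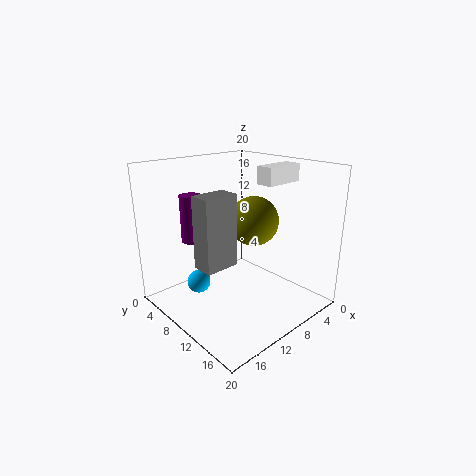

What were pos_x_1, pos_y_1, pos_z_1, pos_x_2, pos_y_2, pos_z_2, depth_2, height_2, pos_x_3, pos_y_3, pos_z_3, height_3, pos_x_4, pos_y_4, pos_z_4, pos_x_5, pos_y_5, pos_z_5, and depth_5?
pos_x_1 = 16.5
pos_y_1 = 9.5
pos_z_1 = 5.5
pos_x_2 = 0.5
pos_y_2 = 10
pos_z_2 = 17
depth_2 = 2.5
height_2 = 2.5
pos_x_3 = 14.5
pos_y_3 = 5.5
pos_z_3 = 9.5
height_3 = 6.5
pos_x_4 = 11.5
pos_y_4 = 14.5
pos_z_4 = 14
pos_x_5 = 16
pos_y_5 = 14
pos_z_5 = 10.5
depth_5 = 2.5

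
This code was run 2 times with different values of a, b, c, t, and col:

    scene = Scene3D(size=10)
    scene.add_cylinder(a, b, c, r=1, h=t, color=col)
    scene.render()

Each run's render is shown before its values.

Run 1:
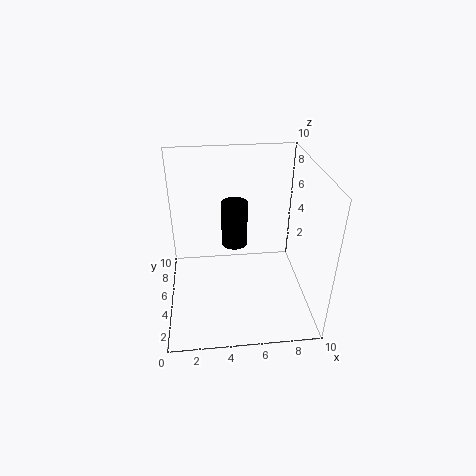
a = 5
b = 7.5
c = 3
t = 3.5
col = 'black'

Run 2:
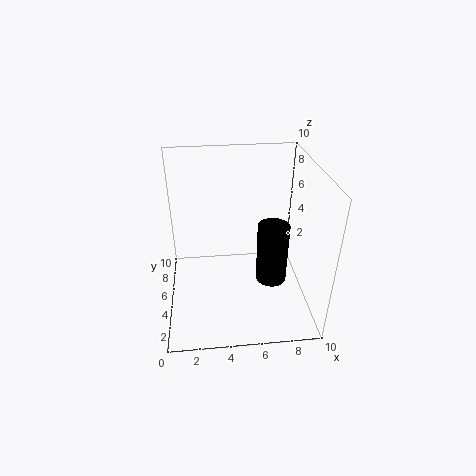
a = 7
b = 3
c = 3
t = 4
col = 'black'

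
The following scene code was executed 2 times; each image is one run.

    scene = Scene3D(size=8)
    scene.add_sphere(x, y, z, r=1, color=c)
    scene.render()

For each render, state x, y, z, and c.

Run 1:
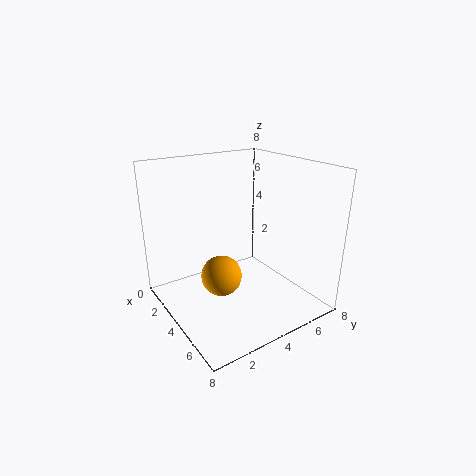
x = 5.5; y = 2; z = 3; c = 'orange'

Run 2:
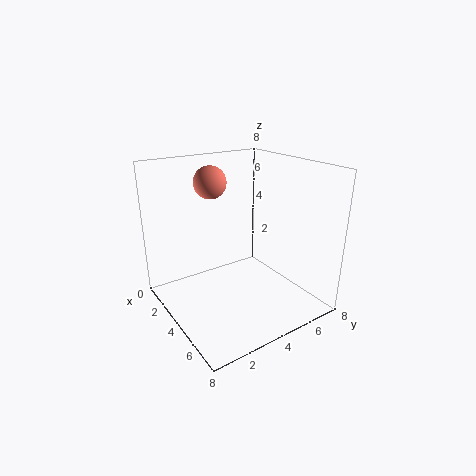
x = 1; y = 4; z = 6.5; c = 'salmon'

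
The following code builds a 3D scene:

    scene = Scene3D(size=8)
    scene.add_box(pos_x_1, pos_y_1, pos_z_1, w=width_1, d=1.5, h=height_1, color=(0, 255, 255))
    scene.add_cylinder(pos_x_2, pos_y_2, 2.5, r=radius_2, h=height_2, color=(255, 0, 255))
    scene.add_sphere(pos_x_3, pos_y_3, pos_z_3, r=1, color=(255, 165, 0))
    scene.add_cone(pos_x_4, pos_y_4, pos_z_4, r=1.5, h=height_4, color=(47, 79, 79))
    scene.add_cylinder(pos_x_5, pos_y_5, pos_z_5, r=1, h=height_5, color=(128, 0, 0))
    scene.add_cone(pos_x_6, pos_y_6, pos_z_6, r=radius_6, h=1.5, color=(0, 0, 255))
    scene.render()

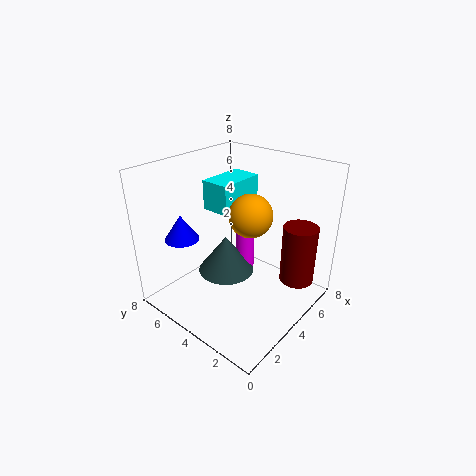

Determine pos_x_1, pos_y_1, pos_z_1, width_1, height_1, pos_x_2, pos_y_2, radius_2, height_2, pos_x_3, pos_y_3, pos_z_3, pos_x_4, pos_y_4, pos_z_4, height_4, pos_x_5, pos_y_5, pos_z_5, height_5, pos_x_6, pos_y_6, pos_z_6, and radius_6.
pos_x_1 = 2.5
pos_y_1 = 3.5
pos_z_1 = 6
width_1 = 2.5
height_1 = 1.5
pos_x_2 = 4
pos_y_2 = 3.5
radius_2 = 0.5
height_2 = 2.5
pos_x_3 = 2.5
pos_y_3 = 2
pos_z_3 = 6.5
pos_x_4 = 3
pos_y_4 = 4
pos_z_4 = 2.5
height_4 = 2
pos_x_5 = 6.5
pos_y_5 = 1.5
pos_z_5 = 1
height_5 = 3.5
pos_x_6 = 2.5
pos_y_6 = 7
pos_z_6 = 3.5
radius_6 = 1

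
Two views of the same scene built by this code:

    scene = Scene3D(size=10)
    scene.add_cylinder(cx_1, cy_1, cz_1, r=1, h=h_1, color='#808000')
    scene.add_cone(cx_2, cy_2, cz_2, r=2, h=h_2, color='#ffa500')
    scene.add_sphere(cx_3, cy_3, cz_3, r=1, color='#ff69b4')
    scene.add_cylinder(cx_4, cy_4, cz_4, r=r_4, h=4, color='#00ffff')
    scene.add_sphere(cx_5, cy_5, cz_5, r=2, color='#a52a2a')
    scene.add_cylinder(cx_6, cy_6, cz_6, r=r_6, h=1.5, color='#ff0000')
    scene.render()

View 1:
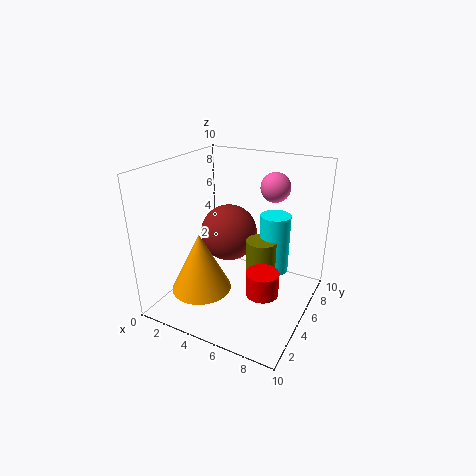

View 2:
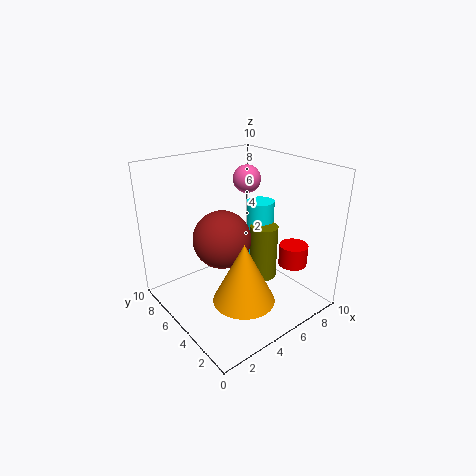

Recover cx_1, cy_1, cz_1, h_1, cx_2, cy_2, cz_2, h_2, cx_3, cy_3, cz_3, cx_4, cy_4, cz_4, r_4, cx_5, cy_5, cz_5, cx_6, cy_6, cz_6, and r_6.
cx_1 = 7
cy_1 = 4.5
cz_1 = 1.5
h_1 = 4
cx_2 = 3.5
cy_2 = 2.5
cz_2 = 2
h_2 = 4
cx_3 = 7
cy_3 = 6.5
cz_3 = 8.5
cx_4 = 7.5
cy_4 = 5.5
cz_4 = 3
r_4 = 1
cx_5 = 4
cy_5 = 5.5
cz_5 = 5
cx_6 = 8
cy_6 = 2.5
cz_6 = 3
r_6 = 1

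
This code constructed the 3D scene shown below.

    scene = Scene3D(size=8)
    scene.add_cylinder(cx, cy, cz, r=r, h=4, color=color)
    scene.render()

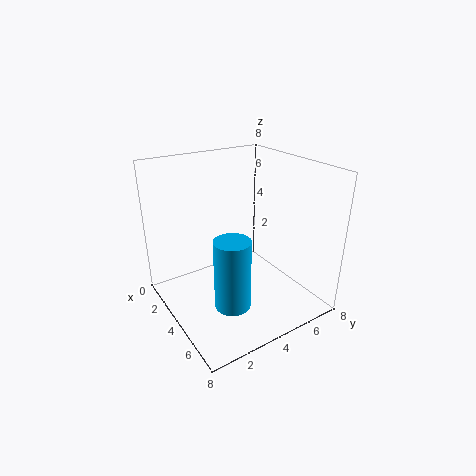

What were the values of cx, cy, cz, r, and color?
cx = 5
cy = 3
cz = 0.5
r = 1
color = 'deepskyblue'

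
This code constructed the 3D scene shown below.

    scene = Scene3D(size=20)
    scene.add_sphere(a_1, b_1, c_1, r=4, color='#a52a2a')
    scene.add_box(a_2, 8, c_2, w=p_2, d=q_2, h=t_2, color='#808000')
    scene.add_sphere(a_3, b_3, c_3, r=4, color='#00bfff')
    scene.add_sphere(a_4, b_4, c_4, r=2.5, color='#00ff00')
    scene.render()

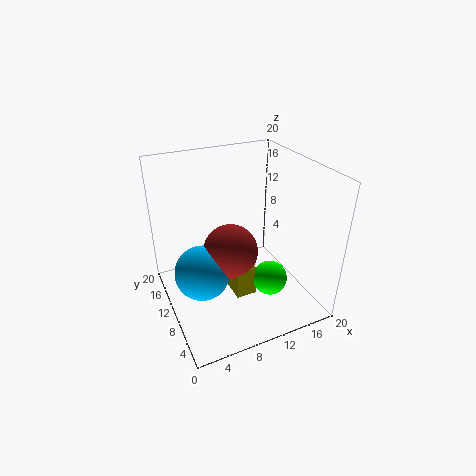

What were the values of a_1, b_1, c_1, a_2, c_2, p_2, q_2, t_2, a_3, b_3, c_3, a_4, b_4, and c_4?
a_1 = 9.5; b_1 = 11.5; c_1 = 7; a_2 = 9; c_2 = 1; p_2 = 3; q_2 = 5; t_2 = 4.5; a_3 = 5; b_3 = 11.5; c_3 = 4.5; a_4 = 14; b_4 = 7.5; c_4 = 3.5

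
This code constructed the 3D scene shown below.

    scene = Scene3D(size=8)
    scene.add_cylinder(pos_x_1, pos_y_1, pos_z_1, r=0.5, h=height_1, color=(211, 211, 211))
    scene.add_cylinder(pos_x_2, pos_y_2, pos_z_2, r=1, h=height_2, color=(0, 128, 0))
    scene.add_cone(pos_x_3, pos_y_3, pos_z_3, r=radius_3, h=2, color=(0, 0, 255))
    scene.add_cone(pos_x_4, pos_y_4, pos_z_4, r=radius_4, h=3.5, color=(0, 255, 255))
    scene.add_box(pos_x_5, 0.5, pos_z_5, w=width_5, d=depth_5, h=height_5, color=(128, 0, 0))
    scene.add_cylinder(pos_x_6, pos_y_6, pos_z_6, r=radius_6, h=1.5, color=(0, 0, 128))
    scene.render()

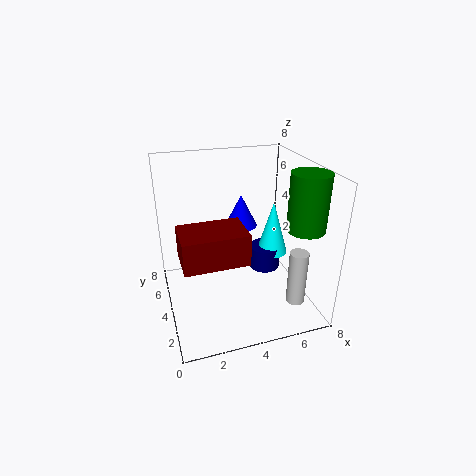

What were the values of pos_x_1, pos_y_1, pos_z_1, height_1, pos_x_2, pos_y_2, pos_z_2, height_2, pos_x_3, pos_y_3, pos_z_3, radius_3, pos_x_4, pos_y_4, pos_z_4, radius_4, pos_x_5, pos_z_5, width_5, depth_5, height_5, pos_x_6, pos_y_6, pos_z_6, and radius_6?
pos_x_1 = 6.5, pos_y_1 = 1.5, pos_z_1 = 1, height_1 = 3, pos_x_2 = 7, pos_y_2 = 2, pos_z_2 = 5, height_2 = 3, pos_x_3 = 5, pos_y_3 = 6.5, pos_z_3 = 3.5, radius_3 = 1, pos_x_4 = 7, pos_y_4 = 6, pos_z_4 = 1.5, radius_4 = 1, pos_x_5 = 0.5, pos_z_5 = 4.5, width_5 = 3, depth_5 = 2, height_5 = 1.5, pos_x_6 = 6.5, pos_y_6 = 6, pos_z_6 = 0.5, radius_6 = 1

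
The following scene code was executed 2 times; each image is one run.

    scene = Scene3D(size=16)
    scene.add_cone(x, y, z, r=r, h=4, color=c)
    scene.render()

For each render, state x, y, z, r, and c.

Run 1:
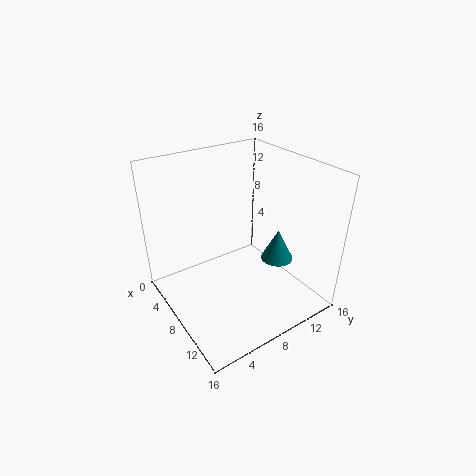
x = 8
y = 14
z = 3
r = 2
c = 'teal'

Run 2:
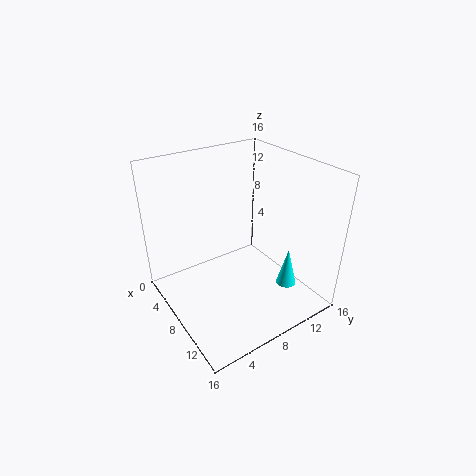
x = 14
y = 10
z = 5
r = 1
c = 'cyan'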